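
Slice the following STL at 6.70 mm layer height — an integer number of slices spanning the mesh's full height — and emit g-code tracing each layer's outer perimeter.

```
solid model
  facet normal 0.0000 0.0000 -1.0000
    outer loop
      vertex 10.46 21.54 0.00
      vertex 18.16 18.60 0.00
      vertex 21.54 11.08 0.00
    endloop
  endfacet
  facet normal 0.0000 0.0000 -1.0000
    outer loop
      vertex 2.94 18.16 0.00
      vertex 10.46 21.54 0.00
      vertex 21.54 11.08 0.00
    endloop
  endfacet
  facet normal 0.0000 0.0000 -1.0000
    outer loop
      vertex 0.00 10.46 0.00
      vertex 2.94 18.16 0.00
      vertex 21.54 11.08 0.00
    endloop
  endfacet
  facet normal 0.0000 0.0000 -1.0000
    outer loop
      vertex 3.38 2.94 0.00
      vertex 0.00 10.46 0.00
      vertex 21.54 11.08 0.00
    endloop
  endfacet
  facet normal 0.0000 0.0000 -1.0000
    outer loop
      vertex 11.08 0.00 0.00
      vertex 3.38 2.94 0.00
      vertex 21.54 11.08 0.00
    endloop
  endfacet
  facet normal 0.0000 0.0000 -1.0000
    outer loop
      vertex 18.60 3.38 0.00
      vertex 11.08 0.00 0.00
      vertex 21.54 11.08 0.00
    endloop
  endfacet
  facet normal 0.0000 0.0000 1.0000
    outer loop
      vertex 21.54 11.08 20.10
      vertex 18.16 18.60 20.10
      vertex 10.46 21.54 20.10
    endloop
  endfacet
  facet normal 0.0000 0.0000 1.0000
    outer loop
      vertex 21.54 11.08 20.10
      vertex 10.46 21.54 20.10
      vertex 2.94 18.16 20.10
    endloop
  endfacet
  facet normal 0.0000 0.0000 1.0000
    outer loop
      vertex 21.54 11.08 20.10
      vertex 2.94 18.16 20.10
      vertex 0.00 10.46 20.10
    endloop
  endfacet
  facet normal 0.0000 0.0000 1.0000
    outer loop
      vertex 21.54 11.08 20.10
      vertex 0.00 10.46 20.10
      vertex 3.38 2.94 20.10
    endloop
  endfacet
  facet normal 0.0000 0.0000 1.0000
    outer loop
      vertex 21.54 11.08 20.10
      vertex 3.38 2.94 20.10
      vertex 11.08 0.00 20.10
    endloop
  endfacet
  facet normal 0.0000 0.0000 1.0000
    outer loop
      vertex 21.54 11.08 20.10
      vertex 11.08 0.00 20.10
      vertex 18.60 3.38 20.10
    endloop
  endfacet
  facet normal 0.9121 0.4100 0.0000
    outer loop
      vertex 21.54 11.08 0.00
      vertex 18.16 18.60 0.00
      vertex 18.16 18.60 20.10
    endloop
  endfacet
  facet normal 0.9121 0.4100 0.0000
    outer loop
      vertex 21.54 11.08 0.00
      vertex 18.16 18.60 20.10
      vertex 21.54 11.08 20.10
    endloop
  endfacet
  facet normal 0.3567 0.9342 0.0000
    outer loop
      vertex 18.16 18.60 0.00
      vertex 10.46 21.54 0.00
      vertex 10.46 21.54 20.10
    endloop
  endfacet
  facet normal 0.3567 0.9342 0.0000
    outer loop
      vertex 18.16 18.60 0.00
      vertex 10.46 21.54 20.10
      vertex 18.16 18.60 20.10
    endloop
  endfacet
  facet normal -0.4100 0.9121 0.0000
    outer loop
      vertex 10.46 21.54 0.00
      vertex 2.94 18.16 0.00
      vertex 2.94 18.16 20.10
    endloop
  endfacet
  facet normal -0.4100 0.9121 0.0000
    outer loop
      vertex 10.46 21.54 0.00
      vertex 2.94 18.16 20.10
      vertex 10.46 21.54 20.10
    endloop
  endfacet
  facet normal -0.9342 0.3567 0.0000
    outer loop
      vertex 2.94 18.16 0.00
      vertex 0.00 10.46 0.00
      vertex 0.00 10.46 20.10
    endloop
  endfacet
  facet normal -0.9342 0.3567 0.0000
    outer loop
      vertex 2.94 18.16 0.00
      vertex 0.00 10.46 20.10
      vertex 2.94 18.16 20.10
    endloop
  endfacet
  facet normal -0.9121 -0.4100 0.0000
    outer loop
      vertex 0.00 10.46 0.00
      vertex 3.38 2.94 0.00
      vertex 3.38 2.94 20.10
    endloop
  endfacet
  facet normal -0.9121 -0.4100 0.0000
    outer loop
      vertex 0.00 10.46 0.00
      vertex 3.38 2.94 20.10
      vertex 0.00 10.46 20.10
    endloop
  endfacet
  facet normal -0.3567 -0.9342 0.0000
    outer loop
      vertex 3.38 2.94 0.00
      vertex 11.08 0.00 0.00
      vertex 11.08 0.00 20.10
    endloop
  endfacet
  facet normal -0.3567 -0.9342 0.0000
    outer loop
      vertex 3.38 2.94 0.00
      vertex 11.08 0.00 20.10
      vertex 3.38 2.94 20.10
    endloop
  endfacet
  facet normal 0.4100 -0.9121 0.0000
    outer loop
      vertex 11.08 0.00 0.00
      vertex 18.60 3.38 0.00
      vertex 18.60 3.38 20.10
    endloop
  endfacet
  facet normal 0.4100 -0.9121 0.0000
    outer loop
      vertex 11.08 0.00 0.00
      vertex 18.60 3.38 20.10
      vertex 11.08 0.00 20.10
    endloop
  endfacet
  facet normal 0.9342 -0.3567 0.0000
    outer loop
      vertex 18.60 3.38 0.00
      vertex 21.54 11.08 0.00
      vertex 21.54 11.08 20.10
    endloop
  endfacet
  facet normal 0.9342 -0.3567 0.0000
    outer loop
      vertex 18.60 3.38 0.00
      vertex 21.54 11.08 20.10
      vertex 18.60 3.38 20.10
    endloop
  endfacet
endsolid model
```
; perimeter-only toolpath
G21 ; units = mm
G90 ; absolute positioning
G28 ; home
; layer 1
G0 Z6.70
G0 X21.54 Y11.08
G1 X18.16 Y18.60
G1 X10.46 Y21.54
G1 X2.94 Y18.16
G1 X0.00 Y10.46
G1 X3.38 Y2.94
G1 X11.08 Y0.00
G1 X18.60 Y3.38
G1 X21.54 Y11.08
; layer 2
G0 Z13.40
G0 X21.54 Y11.08
G1 X18.16 Y18.60
G1 X10.46 Y21.54
G1 X2.94 Y18.16
G1 X0.00 Y10.46
G1 X3.38 Y2.94
G1 X11.08 Y0.00
G1 X18.60 Y3.38
G1 X21.54 Y11.08
; layer 3
G0 Z20.10
G0 X21.54 Y11.08
G1 X18.16 Y18.60
G1 X10.46 Y21.54
G1 X2.94 Y18.16
G1 X0.00 Y10.46
G1 X3.38 Y2.94
G1 X11.08 Y0.00
G1 X18.60 Y3.38
G1 X21.54 Y11.08
M2 ; end

The solid is a regular 8-sided prism (a cylinder approximated with 8 flat sides), circumscribed radius ≈ 10.8 mm, height ≈ 20.1 mm. Slicing at Δz = 6.70 mm — 3 equal slices spanning the solid's height, so layer i sits at z = i·h/3 — gives 3 non-empty perimeters. Each is a 8-segment closed polygon; G0 lifts to the layer z and rapids to the start vertex, then G1 traces the edges.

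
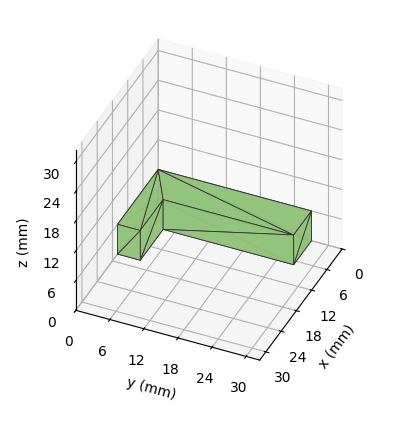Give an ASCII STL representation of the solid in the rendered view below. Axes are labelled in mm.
Reading the render: the shape is an L-shaped prism: outer 16 × 27 mm, arm thicknesses ≈ 4 mm (horizontal) and 7 mm (vertical), extruded 6 mm in z (dimensions read to the nearest mm from the axis ticks). For the STL, each face is triangulated and given an outward normal.

solid part
  facet normal 0.0000 0.0000 -1.0000
    outer loop
      vertex 16.0 4.0 0.0
      vertex 16.0 0.0 0.0
      vertex 0.0 0.0 0.0
    endloop
  endfacet
  facet normal 0.0000 0.0000 -1.0000
    outer loop
      vertex 7.0 4.0 0.0
      vertex 16.0 4.0 0.0
      vertex 0.0 0.0 0.0
    endloop
  endfacet
  facet normal 0.0000 0.0000 -1.0000
    outer loop
      vertex 7.0 27.0 0.0
      vertex 7.0 4.0 0.0
      vertex 0.0 0.0 0.0
    endloop
  endfacet
  facet normal 0.0000 0.0000 -1.0000
    outer loop
      vertex 0.0 27.0 0.0
      vertex 7.0 27.0 0.0
      vertex 0.0 0.0 0.0
    endloop
  endfacet
  facet normal 0.0000 0.0000 1.0000
    outer loop
      vertex 0.0 0.0 6.0
      vertex 16.0 0.0 6.0
      vertex 16.0 4.0 6.0
    endloop
  endfacet
  facet normal 0.0000 0.0000 1.0000
    outer loop
      vertex 0.0 0.0 6.0
      vertex 16.0 4.0 6.0
      vertex 7.0 4.0 6.0
    endloop
  endfacet
  facet normal 0.0000 0.0000 1.0000
    outer loop
      vertex 0.0 0.0 6.0
      vertex 7.0 4.0 6.0
      vertex 7.0 27.0 6.0
    endloop
  endfacet
  facet normal 0.0000 0.0000 1.0000
    outer loop
      vertex 0.0 0.0 6.0
      vertex 7.0 27.0 6.0
      vertex 0.0 27.0 6.0
    endloop
  endfacet
  facet normal 0.0000 -1.0000 0.0000
    outer loop
      vertex 0.0 0.0 0.0
      vertex 16.0 0.0 0.0
      vertex 16.0 0.0 6.0
    endloop
  endfacet
  facet normal 0.0000 -1.0000 0.0000
    outer loop
      vertex 0.0 0.0 0.0
      vertex 16.0 0.0 6.0
      vertex 0.0 0.0 6.0
    endloop
  endfacet
  facet normal 1.0000 0.0000 0.0000
    outer loop
      vertex 16.0 0.0 0.0
      vertex 16.0 4.0 0.0
      vertex 16.0 4.0 6.0
    endloop
  endfacet
  facet normal 1.0000 0.0000 0.0000
    outer loop
      vertex 16.0 0.0 0.0
      vertex 16.0 4.0 6.0
      vertex 16.0 0.0 6.0
    endloop
  endfacet
  facet normal 0.0000 1.0000 0.0000
    outer loop
      vertex 16.0 4.0 0.0
      vertex 7.0 4.0 0.0
      vertex 7.0 4.0 6.0
    endloop
  endfacet
  facet normal 0.0000 1.0000 0.0000
    outer loop
      vertex 16.0 4.0 0.0
      vertex 7.0 4.0 6.0
      vertex 16.0 4.0 6.0
    endloop
  endfacet
  facet normal 1.0000 0.0000 0.0000
    outer loop
      vertex 7.0 4.0 0.0
      vertex 7.0 27.0 0.0
      vertex 7.0 27.0 6.0
    endloop
  endfacet
  facet normal 1.0000 0.0000 0.0000
    outer loop
      vertex 7.0 4.0 0.0
      vertex 7.0 27.0 6.0
      vertex 7.0 4.0 6.0
    endloop
  endfacet
  facet normal 0.0000 1.0000 0.0000
    outer loop
      vertex 7.0 27.0 0.0
      vertex 0.0 27.0 0.0
      vertex 0.0 27.0 6.0
    endloop
  endfacet
  facet normal 0.0000 1.0000 0.0000
    outer loop
      vertex 7.0 27.0 0.0
      vertex 0.0 27.0 6.0
      vertex 7.0 27.0 6.0
    endloop
  endfacet
  facet normal -1.0000 0.0000 0.0000
    outer loop
      vertex 0.0 27.0 0.0
      vertex 0.0 0.0 0.0
      vertex 0.0 0.0 6.0
    endloop
  endfacet
  facet normal -1.0000 0.0000 0.0000
    outer loop
      vertex 0.0 27.0 0.0
      vertex 0.0 0.0 6.0
      vertex 0.0 27.0 6.0
    endloop
  endfacet
endsolid part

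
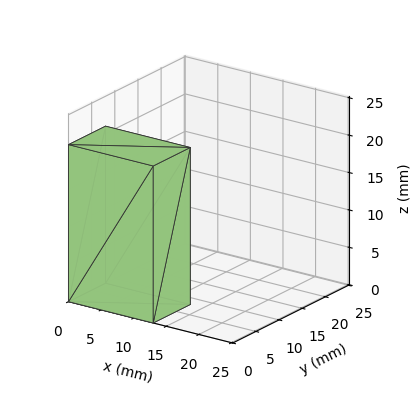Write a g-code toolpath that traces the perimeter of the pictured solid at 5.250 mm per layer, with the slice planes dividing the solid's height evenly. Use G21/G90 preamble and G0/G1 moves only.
Reading the render: the shape is a rectangular box, roughly 13 × 8 mm footprint and 21 mm tall (dimensions read to the nearest mm from the axis ticks). For the g-code, the solid's height is divided into equal slices at the stated Δz and each level perimeter traced with G1 moves after a G0 lift.

; perimeter-only toolpath
G21 ; units = mm
G90 ; absolute positioning
G28 ; home
; layer 1
G0 Z5.250
G0 X0.000 Y0.000
G1 X13.000 Y0.000
G1 X13.000 Y8.000
G1 X0.000 Y8.000
G1 X0.000 Y0.000
; layer 2
G0 Z10.500
G0 X0.000 Y0.000
G1 X13.000 Y0.000
G1 X13.000 Y8.000
G1 X0.000 Y8.000
G1 X0.000 Y0.000
; layer 3
G0 Z15.750
G0 X0.000 Y0.000
G1 X13.000 Y0.000
G1 X13.000 Y8.000
G1 X0.000 Y8.000
G1 X0.000 Y0.000
; layer 4
G0 Z21.000
G0 X0.000 Y0.000
G1 X13.000 Y0.000
G1 X13.000 Y8.000
G1 X0.000 Y8.000
G1 X0.000 Y0.000
M2 ; end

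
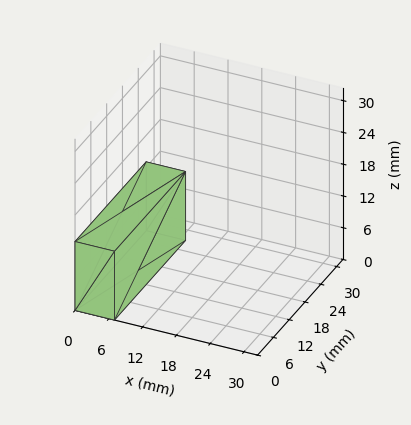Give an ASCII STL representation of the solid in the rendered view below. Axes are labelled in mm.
Reading the render: the shape is a rectangular box, roughly 7 × 27 mm footprint and 13 mm tall (dimensions read to the nearest mm from the axis ticks). For the STL, each face is triangulated and given an outward normal.

solid part
  facet normal 0.0000 0.0000 -1.0000
    outer loop
      vertex 7.0 27.0 0.0
      vertex 7.0 0.0 0.0
      vertex 0.0 0.0 0.0
    endloop
  endfacet
  facet normal 0.0000 0.0000 -1.0000
    outer loop
      vertex 0.0 27.0 0.0
      vertex 7.0 27.0 0.0
      vertex 0.0 0.0 0.0
    endloop
  endfacet
  facet normal 0.0000 0.0000 1.0000
    outer loop
      vertex 0.0 0.0 13.0
      vertex 7.0 0.0 13.0
      vertex 7.0 27.0 13.0
    endloop
  endfacet
  facet normal 0.0000 0.0000 1.0000
    outer loop
      vertex 0.0 0.0 13.0
      vertex 7.0 27.0 13.0
      vertex 0.0 27.0 13.0
    endloop
  endfacet
  facet normal 0.0000 -1.0000 0.0000
    outer loop
      vertex 0.0 0.0 0.0
      vertex 7.0 0.0 0.0
      vertex 7.0 0.0 13.0
    endloop
  endfacet
  facet normal 0.0000 -1.0000 0.0000
    outer loop
      vertex 0.0 0.0 0.0
      vertex 7.0 0.0 13.0
      vertex 0.0 0.0 13.0
    endloop
  endfacet
  facet normal 0.0000 1.0000 0.0000
    outer loop
      vertex 7.0 27.0 13.0
      vertex 7.0 27.0 0.0
      vertex 0.0 27.0 0.0
    endloop
  endfacet
  facet normal 0.0000 1.0000 0.0000
    outer loop
      vertex 0.0 27.0 13.0
      vertex 7.0 27.0 13.0
      vertex 0.0 27.0 0.0
    endloop
  endfacet
  facet normal -1.0000 0.0000 0.0000
    outer loop
      vertex 0.0 27.0 13.0
      vertex 0.0 27.0 0.0
      vertex 0.0 0.0 0.0
    endloop
  endfacet
  facet normal -1.0000 0.0000 0.0000
    outer loop
      vertex 0.0 0.0 13.0
      vertex 0.0 27.0 13.0
      vertex 0.0 0.0 0.0
    endloop
  endfacet
  facet normal 1.0000 0.0000 0.0000
    outer loop
      vertex 7.0 0.0 0.0
      vertex 7.0 27.0 0.0
      vertex 7.0 27.0 13.0
    endloop
  endfacet
  facet normal 1.0000 0.0000 0.0000
    outer loop
      vertex 7.0 0.0 0.0
      vertex 7.0 27.0 13.0
      vertex 7.0 0.0 13.0
    endloop
  endfacet
endsolid part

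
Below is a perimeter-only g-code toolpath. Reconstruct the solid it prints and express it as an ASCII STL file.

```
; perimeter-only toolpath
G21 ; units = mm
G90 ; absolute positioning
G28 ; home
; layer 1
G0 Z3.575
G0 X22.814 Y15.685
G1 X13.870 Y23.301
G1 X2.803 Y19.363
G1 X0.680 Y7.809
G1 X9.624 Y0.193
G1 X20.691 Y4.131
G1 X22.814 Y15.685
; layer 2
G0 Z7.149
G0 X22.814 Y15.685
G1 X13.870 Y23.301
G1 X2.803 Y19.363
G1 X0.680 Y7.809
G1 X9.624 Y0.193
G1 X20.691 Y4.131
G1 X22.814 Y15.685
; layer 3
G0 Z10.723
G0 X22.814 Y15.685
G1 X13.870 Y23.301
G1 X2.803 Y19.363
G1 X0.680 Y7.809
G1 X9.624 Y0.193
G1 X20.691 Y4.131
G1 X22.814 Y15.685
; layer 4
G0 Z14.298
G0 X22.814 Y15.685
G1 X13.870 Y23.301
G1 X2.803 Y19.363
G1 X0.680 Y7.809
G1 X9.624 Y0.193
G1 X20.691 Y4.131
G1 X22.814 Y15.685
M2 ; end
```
solid part
  facet normal 0.0000 0.0000 -1.0000
    outer loop
      vertex 2.803 19.363 0.000
      vertex 13.870 23.301 0.000
      vertex 22.814 15.685 0.000
    endloop
  endfacet
  facet normal 0.0000 0.0000 -1.0000
    outer loop
      vertex 0.680 7.809 0.000
      vertex 2.803 19.363 0.000
      vertex 22.814 15.685 0.000
    endloop
  endfacet
  facet normal 0.0000 0.0000 -1.0000
    outer loop
      vertex 9.624 0.193 0.000
      vertex 0.680 7.809 0.000
      vertex 22.814 15.685 0.000
    endloop
  endfacet
  facet normal 0.0000 0.0000 -1.0000
    outer loop
      vertex 20.691 4.131 0.000
      vertex 9.624 0.193 0.000
      vertex 22.814 15.685 0.000
    endloop
  endfacet
  facet normal 0.0000 0.0000 1.0000
    outer loop
      vertex 22.814 15.685 14.298
      vertex 13.870 23.301 14.298
      vertex 2.803 19.363 14.298
    endloop
  endfacet
  facet normal 0.0000 0.0000 1.0000
    outer loop
      vertex 22.814 15.685 14.298
      vertex 2.803 19.363 14.298
      vertex 0.680 7.809 14.298
    endloop
  endfacet
  facet normal 0.0000 0.0000 1.0000
    outer loop
      vertex 22.814 15.685 14.298
      vertex 0.680 7.809 14.298
      vertex 9.624 0.193 14.298
    endloop
  endfacet
  facet normal 0.0000 0.0000 1.0000
    outer loop
      vertex 22.814 15.685 14.298
      vertex 9.624 0.193 14.298
      vertex 20.691 4.131 14.298
    endloop
  endfacet
  facet normal 0.6483 0.7614 0.0000
    outer loop
      vertex 22.814 15.685 0.000
      vertex 13.870 23.301 0.000
      vertex 13.870 23.301 14.298
    endloop
  endfacet
  facet normal 0.6483 0.7614 0.0000
    outer loop
      vertex 22.814 15.685 0.000
      vertex 13.870 23.301 14.298
      vertex 22.814 15.685 14.298
    endloop
  endfacet
  facet normal -0.3352 0.9421 0.0000
    outer loop
      vertex 13.870 23.301 0.000
      vertex 2.803 19.363 0.000
      vertex 2.803 19.363 14.298
    endloop
  endfacet
  facet normal -0.3352 0.9421 0.0000
    outer loop
      vertex 13.870 23.301 0.000
      vertex 2.803 19.363 14.298
      vertex 13.870 23.301 14.298
    endloop
  endfacet
  facet normal -0.9835 0.1807 0.0000
    outer loop
      vertex 2.803 19.363 0.000
      vertex 0.680 7.809 0.000
      vertex 0.680 7.809 14.298
    endloop
  endfacet
  facet normal -0.9835 0.1807 0.0000
    outer loop
      vertex 2.803 19.363 0.000
      vertex 0.680 7.809 14.298
      vertex 2.803 19.363 14.298
    endloop
  endfacet
  facet normal -0.6483 -0.7614 0.0000
    outer loop
      vertex 0.680 7.809 0.000
      vertex 9.624 0.193 0.000
      vertex 9.624 0.193 14.298
    endloop
  endfacet
  facet normal -0.6483 -0.7614 0.0000
    outer loop
      vertex 0.680 7.809 0.000
      vertex 9.624 0.193 14.298
      vertex 0.680 7.809 14.298
    endloop
  endfacet
  facet normal 0.3352 -0.9421 0.0000
    outer loop
      vertex 9.624 0.193 0.000
      vertex 20.691 4.131 0.000
      vertex 20.691 4.131 14.298
    endloop
  endfacet
  facet normal 0.3352 -0.9421 0.0000
    outer loop
      vertex 9.624 0.193 0.000
      vertex 20.691 4.131 14.298
      vertex 9.624 0.193 14.298
    endloop
  endfacet
  facet normal 0.9835 -0.1807 0.0000
    outer loop
      vertex 20.691 4.131 0.000
      vertex 22.814 15.685 0.000
      vertex 22.814 15.685 14.298
    endloop
  endfacet
  facet normal 0.9835 -0.1807 0.0000
    outer loop
      vertex 20.691 4.131 0.000
      vertex 22.814 15.685 14.298
      vertex 20.691 4.131 14.298
    endloop
  endfacet
endsolid part

The G0 Z moves step by Δz≈3.575 mm. Every layer's G1 loop is the same polygon, so the solid is a straight extrusion of it from z=0 to z≈14.3. Closing with flat bottom and top caps and triangulating gives 20 facets — a regular 6-sided prism (a cylinder approximated with 6 flat sides), circumscribed radius ≈ 11.7 mm, height ≈ 14.3 mm.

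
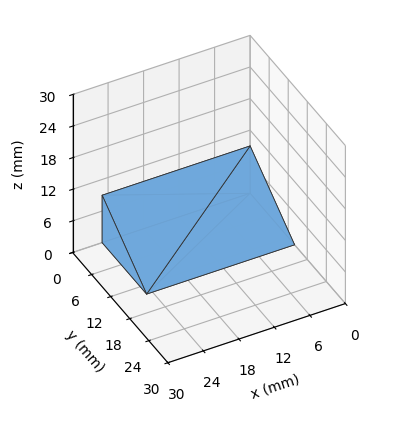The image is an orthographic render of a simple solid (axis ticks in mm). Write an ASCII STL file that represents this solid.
Reading the render: the shape is a wedge (ramp): 25 × 14 mm base, rising to 9 mm along the y=0 edge and sloping linearly to z=0 at y=14 (dimensions read to the nearest mm from the axis ticks). For the STL, each face is triangulated and given an outward normal.

solid part
  facet normal 0.0000 0.0000 -1.0000
    outer loop
      vertex 25.000 14.000 0.000
      vertex 25.000 0.000 0.000
      vertex 0.000 0.000 0.000
    endloop
  endfacet
  facet normal 0.0000 0.0000 -1.0000
    outer loop
      vertex 0.000 14.000 0.000
      vertex 25.000 14.000 0.000
      vertex 0.000 0.000 0.000
    endloop
  endfacet
  facet normal 0.0000 -1.0000 0.0000
    outer loop
      vertex 0.000 0.000 0.000
      vertex 25.000 0.000 0.000
      vertex 25.000 0.000 9.000
    endloop
  endfacet
  facet normal 0.0000 -1.0000 0.0000
    outer loop
      vertex 0.000 0.000 0.000
      vertex 25.000 0.000 9.000
      vertex 0.000 0.000 9.000
    endloop
  endfacet
  facet normal 0.0000 0.5408 0.8412
    outer loop
      vertex 0.000 0.000 9.000
      vertex 25.000 0.000 9.000
      vertex 25.000 14.000 0.000
    endloop
  endfacet
  facet normal 0.0000 0.5408 0.8412
    outer loop
      vertex 0.000 0.000 9.000
      vertex 25.000 14.000 0.000
      vertex 0.000 14.000 0.000
    endloop
  endfacet
  facet normal -1.0000 0.0000 0.0000
    outer loop
      vertex 0.000 0.000 9.000
      vertex 0.000 14.000 0.000
      vertex 0.000 0.000 0.000
    endloop
  endfacet
  facet normal 1.0000 0.0000 0.0000
    outer loop
      vertex 25.000 0.000 0.000
      vertex 25.000 14.000 0.000
      vertex 25.000 0.000 9.000
    endloop
  endfacet
endsolid part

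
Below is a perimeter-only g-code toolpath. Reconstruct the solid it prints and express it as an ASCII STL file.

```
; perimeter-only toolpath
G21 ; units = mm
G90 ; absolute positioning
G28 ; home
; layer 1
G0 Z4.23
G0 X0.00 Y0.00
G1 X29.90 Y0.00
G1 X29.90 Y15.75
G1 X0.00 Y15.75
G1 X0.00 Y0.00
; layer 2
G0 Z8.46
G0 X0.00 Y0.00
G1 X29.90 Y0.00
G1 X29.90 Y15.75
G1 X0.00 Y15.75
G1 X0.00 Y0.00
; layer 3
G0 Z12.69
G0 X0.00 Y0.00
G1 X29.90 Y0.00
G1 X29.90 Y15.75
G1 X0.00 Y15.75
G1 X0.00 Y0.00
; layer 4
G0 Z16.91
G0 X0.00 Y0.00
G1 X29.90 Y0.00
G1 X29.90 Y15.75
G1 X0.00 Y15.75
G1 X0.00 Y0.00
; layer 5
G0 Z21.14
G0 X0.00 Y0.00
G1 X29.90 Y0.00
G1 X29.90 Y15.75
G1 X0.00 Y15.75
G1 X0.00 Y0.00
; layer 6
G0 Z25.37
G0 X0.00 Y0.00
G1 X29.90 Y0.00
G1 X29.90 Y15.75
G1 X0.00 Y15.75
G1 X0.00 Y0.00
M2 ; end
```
solid part
  facet normal 0.0000 0.0000 -1.0000
    outer loop
      vertex 29.90 15.75 0.00
      vertex 29.90 0.00 0.00
      vertex 0.00 0.00 0.00
    endloop
  endfacet
  facet normal 0.0000 0.0000 -1.0000
    outer loop
      vertex 0.00 15.75 0.00
      vertex 29.90 15.75 0.00
      vertex 0.00 0.00 0.00
    endloop
  endfacet
  facet normal 0.0000 0.0000 1.0000
    outer loop
      vertex 0.00 0.00 25.37
      vertex 29.90 0.00 25.37
      vertex 29.90 15.75 25.37
    endloop
  endfacet
  facet normal 0.0000 0.0000 1.0000
    outer loop
      vertex 0.00 0.00 25.37
      vertex 29.90 15.75 25.37
      vertex 0.00 15.75 25.37
    endloop
  endfacet
  facet normal 0.0000 -1.0000 0.0000
    outer loop
      vertex 0.00 0.00 0.00
      vertex 29.90 0.00 0.00
      vertex 29.90 0.00 25.37
    endloop
  endfacet
  facet normal 0.0000 -1.0000 0.0000
    outer loop
      vertex 0.00 0.00 0.00
      vertex 29.90 0.00 25.37
      vertex 0.00 0.00 25.37
    endloop
  endfacet
  facet normal 0.0000 1.0000 0.0000
    outer loop
      vertex 29.90 15.75 25.37
      vertex 29.90 15.75 0.00
      vertex 0.00 15.75 0.00
    endloop
  endfacet
  facet normal 0.0000 1.0000 0.0000
    outer loop
      vertex 0.00 15.75 25.37
      vertex 29.90 15.75 25.37
      vertex 0.00 15.75 0.00
    endloop
  endfacet
  facet normal -1.0000 0.0000 0.0000
    outer loop
      vertex 0.00 15.75 25.37
      vertex 0.00 15.75 0.00
      vertex 0.00 0.00 0.00
    endloop
  endfacet
  facet normal -1.0000 0.0000 0.0000
    outer loop
      vertex 0.00 0.00 25.37
      vertex 0.00 15.75 25.37
      vertex 0.00 0.00 0.00
    endloop
  endfacet
  facet normal 1.0000 0.0000 0.0000
    outer loop
      vertex 29.90 0.00 0.00
      vertex 29.90 15.75 0.00
      vertex 29.90 15.75 25.37
    endloop
  endfacet
  facet normal 1.0000 0.0000 0.0000
    outer loop
      vertex 29.90 0.00 0.00
      vertex 29.90 15.75 25.37
      vertex 29.90 0.00 25.37
    endloop
  endfacet
endsolid part

The G0 Z moves step by Δz≈4.23 mm. Every layer's G1 loop is the same polygon, so the solid is a straight extrusion of it from z=0 to z≈25.4. Closing with flat bottom and top caps and triangulating gives 12 facets — a rectangular box, roughly 29.9 × 15.8 mm footprint and 25.4 mm tall.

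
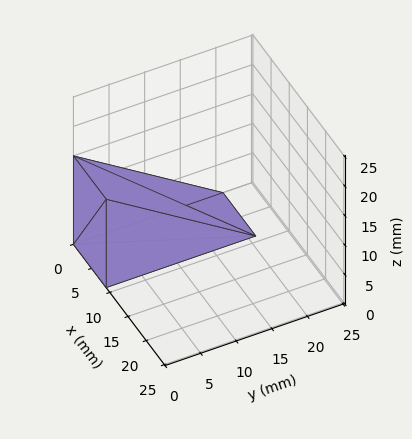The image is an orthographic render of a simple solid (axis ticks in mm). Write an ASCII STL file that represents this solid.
Reading the render: the shape is a wedge (ramp): 9 × 21 mm base, rising to 15 mm along the y=0 edge and sloping linearly to z=0 at y=21 (dimensions read to the nearest mm from the axis ticks). For the STL, each face is triangulated and given an outward normal.

solid part
  facet normal 0.0000 0.0000 -1.0000
    outer loop
      vertex 9.00 21.00 0.00
      vertex 9.00 0.00 0.00
      vertex 0.00 0.00 0.00
    endloop
  endfacet
  facet normal 0.0000 0.0000 -1.0000
    outer loop
      vertex 0.00 21.00 0.00
      vertex 9.00 21.00 0.00
      vertex 0.00 0.00 0.00
    endloop
  endfacet
  facet normal 0.0000 -1.0000 0.0000
    outer loop
      vertex 0.00 0.00 0.00
      vertex 9.00 0.00 0.00
      vertex 9.00 0.00 15.00
    endloop
  endfacet
  facet normal 0.0000 -1.0000 0.0000
    outer loop
      vertex 0.00 0.00 0.00
      vertex 9.00 0.00 15.00
      vertex 0.00 0.00 15.00
    endloop
  endfacet
  facet normal 0.0000 0.5812 0.8137
    outer loop
      vertex 0.00 0.00 15.00
      vertex 9.00 0.00 15.00
      vertex 9.00 21.00 0.00
    endloop
  endfacet
  facet normal 0.0000 0.5812 0.8137
    outer loop
      vertex 0.00 0.00 15.00
      vertex 9.00 21.00 0.00
      vertex 0.00 21.00 0.00
    endloop
  endfacet
  facet normal -1.0000 0.0000 0.0000
    outer loop
      vertex 0.00 0.00 15.00
      vertex 0.00 21.00 0.00
      vertex 0.00 0.00 0.00
    endloop
  endfacet
  facet normal 1.0000 0.0000 0.0000
    outer loop
      vertex 9.00 0.00 0.00
      vertex 9.00 21.00 0.00
      vertex 9.00 0.00 15.00
    endloop
  endfacet
endsolid part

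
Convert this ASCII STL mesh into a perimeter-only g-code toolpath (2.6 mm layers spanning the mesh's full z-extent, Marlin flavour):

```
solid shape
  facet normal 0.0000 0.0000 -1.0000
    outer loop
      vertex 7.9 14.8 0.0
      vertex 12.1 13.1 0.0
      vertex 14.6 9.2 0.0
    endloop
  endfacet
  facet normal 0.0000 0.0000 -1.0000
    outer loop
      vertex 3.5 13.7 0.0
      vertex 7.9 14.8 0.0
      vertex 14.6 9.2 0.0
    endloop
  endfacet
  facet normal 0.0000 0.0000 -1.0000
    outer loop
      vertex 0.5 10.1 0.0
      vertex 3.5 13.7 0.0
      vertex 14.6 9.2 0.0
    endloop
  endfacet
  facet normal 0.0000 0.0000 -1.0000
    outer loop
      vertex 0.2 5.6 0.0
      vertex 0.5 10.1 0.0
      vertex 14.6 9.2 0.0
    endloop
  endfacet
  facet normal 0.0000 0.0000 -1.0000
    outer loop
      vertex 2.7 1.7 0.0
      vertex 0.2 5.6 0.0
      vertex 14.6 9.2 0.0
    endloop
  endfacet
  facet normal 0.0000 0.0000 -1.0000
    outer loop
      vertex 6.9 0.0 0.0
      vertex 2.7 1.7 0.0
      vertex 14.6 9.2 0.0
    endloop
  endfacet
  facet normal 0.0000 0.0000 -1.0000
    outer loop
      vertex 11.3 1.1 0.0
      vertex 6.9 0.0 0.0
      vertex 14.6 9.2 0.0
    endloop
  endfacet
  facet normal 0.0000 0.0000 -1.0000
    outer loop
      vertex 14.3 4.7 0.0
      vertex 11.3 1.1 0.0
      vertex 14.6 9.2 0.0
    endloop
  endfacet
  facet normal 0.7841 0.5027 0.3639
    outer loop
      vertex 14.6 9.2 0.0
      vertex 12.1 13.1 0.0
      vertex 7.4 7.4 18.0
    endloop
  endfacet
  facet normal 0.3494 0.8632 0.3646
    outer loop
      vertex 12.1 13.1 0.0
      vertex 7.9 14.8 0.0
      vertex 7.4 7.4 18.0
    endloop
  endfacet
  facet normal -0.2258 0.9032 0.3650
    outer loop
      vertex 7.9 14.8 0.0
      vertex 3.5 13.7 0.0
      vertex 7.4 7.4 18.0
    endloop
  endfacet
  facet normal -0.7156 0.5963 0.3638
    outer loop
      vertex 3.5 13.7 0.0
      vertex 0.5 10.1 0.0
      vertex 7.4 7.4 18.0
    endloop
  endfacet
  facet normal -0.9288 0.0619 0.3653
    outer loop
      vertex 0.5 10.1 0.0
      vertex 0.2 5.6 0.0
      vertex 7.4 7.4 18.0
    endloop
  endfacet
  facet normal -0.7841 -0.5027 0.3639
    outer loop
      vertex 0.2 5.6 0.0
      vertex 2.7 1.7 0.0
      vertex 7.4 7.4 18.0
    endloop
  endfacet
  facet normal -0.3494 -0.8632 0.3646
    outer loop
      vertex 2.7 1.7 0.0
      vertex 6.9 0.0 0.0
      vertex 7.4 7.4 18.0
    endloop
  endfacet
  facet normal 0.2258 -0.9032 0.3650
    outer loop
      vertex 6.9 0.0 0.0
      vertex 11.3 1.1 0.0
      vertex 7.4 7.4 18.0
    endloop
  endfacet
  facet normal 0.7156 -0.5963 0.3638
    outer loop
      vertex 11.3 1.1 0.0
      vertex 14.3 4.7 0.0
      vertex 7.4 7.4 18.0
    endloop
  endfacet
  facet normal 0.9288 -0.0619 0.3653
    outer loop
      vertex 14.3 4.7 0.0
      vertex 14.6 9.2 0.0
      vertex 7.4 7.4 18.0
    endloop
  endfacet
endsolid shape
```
; perimeter-only toolpath
G21 ; units = mm
G90 ; absolute positioning
G28 ; home
; layer 1
G0 Z2.6
G0 X13.6 Y8.9
G1 X11.4 Y12.3
G1 X7.8 Y13.7
G1 X4.1 Y12.8
G1 X1.5 Y9.7
G1 X1.2 Y5.9
G1 X3.4 Y2.5
G1 X7.0 Y1.1
G1 X10.7 Y2.0
G1 X13.3 Y5.1
G1 X13.6 Y8.9
; layer 2
G0 Z5.1
G0 X12.5 Y8.7
G1 X10.8 Y11.5
G1 X7.8 Y12.7
G1 X4.6 Y11.9
G1 X2.5 Y9.3
G1 X2.3 Y6.1
G1 X4.0 Y3.3
G1 X7.0 Y2.1
G1 X10.2 Y2.9
G1 X12.3 Y5.5
G1 X12.5 Y8.7
; layer 3
G0 Z7.7
G0 X11.5 Y8.4
G1 X10.1 Y10.7
G1 X7.7 Y11.6
G1 X5.2 Y11.0
G1 X3.5 Y8.9
G1 X3.3 Y6.4
G1 X4.7 Y4.1
G1 X7.1 Y3.2
G1 X9.6 Y3.8
G1 X11.3 Y5.9
G1 X11.5 Y8.4
; layer 4
G0 Z10.3
G0 X10.5 Y8.2
G1 X9.4 Y9.8
G1 X7.6 Y10.6
G1 X5.7 Y10.1
G1 X4.4 Y8.6
G1 X4.3 Y6.6
G1 X5.4 Y5.0
G1 X7.2 Y4.2
G1 X9.1 Y4.7
G1 X10.4 Y6.2
G1 X10.5 Y8.2
; layer 5
G0 Z12.9
G0 X9.5 Y7.9
G1 X8.7 Y9.0
G1 X7.5 Y9.5
G1 X6.3 Y9.2
G1 X5.4 Y8.2
G1 X5.3 Y6.9
G1 X6.1 Y5.8
G1 X7.3 Y5.3
G1 X8.5 Y5.6
G1 X9.4 Y6.6
G1 X9.5 Y7.9
; layer 6
G0 Z15.4
G0 X8.4 Y7.7
G1 X8.1 Y8.2
G1 X7.5 Y8.5
G1 X6.8 Y8.3
G1 X6.4 Y7.8
G1 X6.4 Y7.1
G1 X6.7 Y6.6
G1 X7.3 Y6.3
G1 X8.0 Y6.5
G1 X8.4 Y7.0
G1 X8.4 Y7.7
M2 ; end

The solid is a regular 10-sided pyramid, base circumscribed radius ≈ 7.4 mm, apex at z ≈ 18 mm. Slicing at Δz = 2.6 mm — 7 equal slices spanning the solid's height, so layer i sits at z = i·h/7 — gives 6 non-empty perimeters. Each is a 10-segment closed polygon; G0 lifts to the layer z and rapids to the start vertex, then G1 traces the edges. The cross-section shrinks linearly with z (the slice at the apex is degenerate and omitted).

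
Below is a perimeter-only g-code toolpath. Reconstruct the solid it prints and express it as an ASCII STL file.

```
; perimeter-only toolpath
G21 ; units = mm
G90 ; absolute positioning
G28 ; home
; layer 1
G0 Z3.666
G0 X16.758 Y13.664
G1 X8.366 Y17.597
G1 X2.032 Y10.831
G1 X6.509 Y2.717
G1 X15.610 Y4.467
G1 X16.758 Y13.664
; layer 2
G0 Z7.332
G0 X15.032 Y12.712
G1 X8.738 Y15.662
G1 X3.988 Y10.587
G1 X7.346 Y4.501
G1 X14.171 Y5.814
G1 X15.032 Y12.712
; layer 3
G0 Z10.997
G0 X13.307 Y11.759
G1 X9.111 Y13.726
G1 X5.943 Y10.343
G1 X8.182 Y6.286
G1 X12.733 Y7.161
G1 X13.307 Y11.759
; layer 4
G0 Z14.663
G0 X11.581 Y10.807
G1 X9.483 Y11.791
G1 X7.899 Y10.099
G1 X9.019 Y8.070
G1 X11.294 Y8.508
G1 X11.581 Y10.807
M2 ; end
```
solid part
  facet normal 0.0000 0.0000 -1.0000
    outer loop
      vertex 0.076 11.075 0.000
      vertex 7.994 19.533 0.000
      vertex 18.484 14.616 0.000
    endloop
  endfacet
  facet normal 0.0000 0.0000 -1.0000
    outer loop
      vertex 5.673 0.932 0.000
      vertex 0.076 11.075 0.000
      vertex 18.484 14.616 0.000
    endloop
  endfacet
  facet normal 0.0000 0.0000 -1.0000
    outer loop
      vertex 17.049 3.120 0.000
      vertex 5.673 0.932 0.000
      vertex 18.484 14.616 0.000
    endloop
  endfacet
  facet normal 0.3892 0.8303 0.3989
    outer loop
      vertex 18.484 14.616 0.000
      vertex 7.994 19.533 0.000
      vertex 9.855 9.855 18.329
    endloop
  endfacet
  facet normal -0.6694 0.6267 0.3989
    outer loop
      vertex 7.994 19.533 0.000
      vertex 0.076 11.075 0.000
      vertex 9.855 9.855 18.329
    endloop
  endfacet
  facet normal -0.8029 -0.4430 0.3989
    outer loop
      vertex 0.076 11.075 0.000
      vertex 5.673 0.932 0.000
      vertex 9.855 9.855 18.329
    endloop
  endfacet
  facet normal 0.1732 -0.9005 0.3989
    outer loop
      vertex 5.673 0.932 0.000
      vertex 17.049 3.120 0.000
      vertex 9.855 9.855 18.329
    endloop
  endfacet
  facet normal 0.9099 -0.1136 0.3989
    outer loop
      vertex 17.049 3.120 0.000
      vertex 18.484 14.616 0.000
      vertex 9.855 9.855 18.329
    endloop
  endfacet
endsolid part

The G0 Z moves step by Δz≈3.666 mm. The G1 loops shrink linearly with z, so the solid tapers from its base footprint up to z≈18.3. Closing with a flat bottom cap and the tapered top and triangulating gives 8 facets — a regular 5-sided pyramid, base circumscribed radius ≈ 9.86 mm, apex at z ≈ 18.3 mm.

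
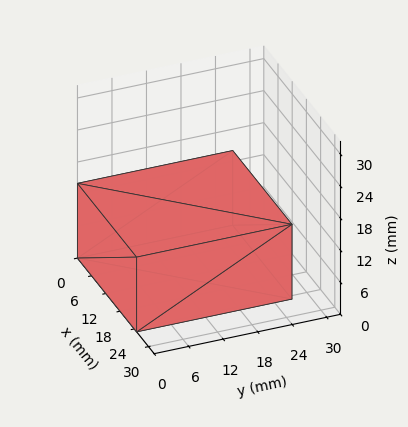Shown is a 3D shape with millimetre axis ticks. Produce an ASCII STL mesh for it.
Reading the render: the shape is a rectangular box, roughly 25 × 27 mm footprint and 14 mm tall (dimensions read to the nearest mm from the axis ticks). For the STL, each face is triangulated and given an outward normal.

solid part
  facet normal 0.0000 0.0000 -1.0000
    outer loop
      vertex 25.00 27.00 0.00
      vertex 25.00 0.00 0.00
      vertex 0.00 0.00 0.00
    endloop
  endfacet
  facet normal 0.0000 0.0000 -1.0000
    outer loop
      vertex 0.00 27.00 0.00
      vertex 25.00 27.00 0.00
      vertex 0.00 0.00 0.00
    endloop
  endfacet
  facet normal 0.0000 0.0000 1.0000
    outer loop
      vertex 0.00 0.00 14.00
      vertex 25.00 0.00 14.00
      vertex 25.00 27.00 14.00
    endloop
  endfacet
  facet normal 0.0000 0.0000 1.0000
    outer loop
      vertex 0.00 0.00 14.00
      vertex 25.00 27.00 14.00
      vertex 0.00 27.00 14.00
    endloop
  endfacet
  facet normal 0.0000 -1.0000 0.0000
    outer loop
      vertex 0.00 0.00 0.00
      vertex 25.00 0.00 0.00
      vertex 25.00 0.00 14.00
    endloop
  endfacet
  facet normal 0.0000 -1.0000 0.0000
    outer loop
      vertex 0.00 0.00 0.00
      vertex 25.00 0.00 14.00
      vertex 0.00 0.00 14.00
    endloop
  endfacet
  facet normal 0.0000 1.0000 0.0000
    outer loop
      vertex 25.00 27.00 14.00
      vertex 25.00 27.00 0.00
      vertex 0.00 27.00 0.00
    endloop
  endfacet
  facet normal 0.0000 1.0000 0.0000
    outer loop
      vertex 0.00 27.00 14.00
      vertex 25.00 27.00 14.00
      vertex 0.00 27.00 0.00
    endloop
  endfacet
  facet normal -1.0000 0.0000 0.0000
    outer loop
      vertex 0.00 27.00 14.00
      vertex 0.00 27.00 0.00
      vertex 0.00 0.00 0.00
    endloop
  endfacet
  facet normal -1.0000 0.0000 0.0000
    outer loop
      vertex 0.00 0.00 14.00
      vertex 0.00 27.00 14.00
      vertex 0.00 0.00 0.00
    endloop
  endfacet
  facet normal 1.0000 0.0000 0.0000
    outer loop
      vertex 25.00 0.00 0.00
      vertex 25.00 27.00 0.00
      vertex 25.00 27.00 14.00
    endloop
  endfacet
  facet normal 1.0000 0.0000 0.0000
    outer loop
      vertex 25.00 0.00 0.00
      vertex 25.00 27.00 14.00
      vertex 25.00 0.00 14.00
    endloop
  endfacet
endsolid part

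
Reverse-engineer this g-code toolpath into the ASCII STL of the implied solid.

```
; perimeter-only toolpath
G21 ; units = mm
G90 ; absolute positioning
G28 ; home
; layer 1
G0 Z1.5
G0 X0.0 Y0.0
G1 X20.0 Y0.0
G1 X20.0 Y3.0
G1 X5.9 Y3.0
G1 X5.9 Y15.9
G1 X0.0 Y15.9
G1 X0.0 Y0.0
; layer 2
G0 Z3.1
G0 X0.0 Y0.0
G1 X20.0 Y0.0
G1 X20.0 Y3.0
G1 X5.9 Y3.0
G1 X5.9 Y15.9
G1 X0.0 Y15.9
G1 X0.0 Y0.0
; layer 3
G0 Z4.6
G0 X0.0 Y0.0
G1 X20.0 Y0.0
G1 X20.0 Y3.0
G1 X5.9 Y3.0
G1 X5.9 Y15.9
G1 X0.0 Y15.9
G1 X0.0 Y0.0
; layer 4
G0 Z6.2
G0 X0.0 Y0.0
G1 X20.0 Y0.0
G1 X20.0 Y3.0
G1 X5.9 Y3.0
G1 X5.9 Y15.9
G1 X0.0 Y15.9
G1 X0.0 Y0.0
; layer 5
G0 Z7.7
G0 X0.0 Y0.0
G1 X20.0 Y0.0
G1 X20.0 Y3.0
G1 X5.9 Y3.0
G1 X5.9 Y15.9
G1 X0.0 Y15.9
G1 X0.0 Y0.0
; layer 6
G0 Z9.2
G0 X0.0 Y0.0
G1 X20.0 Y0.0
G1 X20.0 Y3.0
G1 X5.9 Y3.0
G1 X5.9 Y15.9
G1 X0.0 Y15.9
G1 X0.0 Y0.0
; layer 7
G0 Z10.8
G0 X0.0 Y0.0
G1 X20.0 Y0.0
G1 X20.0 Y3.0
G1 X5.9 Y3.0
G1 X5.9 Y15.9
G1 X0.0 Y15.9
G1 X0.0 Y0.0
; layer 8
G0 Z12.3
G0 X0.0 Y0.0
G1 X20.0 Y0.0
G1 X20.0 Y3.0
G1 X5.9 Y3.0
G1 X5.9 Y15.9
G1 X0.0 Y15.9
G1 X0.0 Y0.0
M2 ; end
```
solid part
  facet normal 0.0000 0.0000 -1.0000
    outer loop
      vertex 20.0 3.0 0.0
      vertex 20.0 0.0 0.0
      vertex 0.0 0.0 0.0
    endloop
  endfacet
  facet normal 0.0000 0.0000 -1.0000
    outer loop
      vertex 5.9 3.0 0.0
      vertex 20.0 3.0 0.0
      vertex 0.0 0.0 0.0
    endloop
  endfacet
  facet normal 0.0000 0.0000 -1.0000
    outer loop
      vertex 5.9 15.9 0.0
      vertex 5.9 3.0 0.0
      vertex 0.0 0.0 0.0
    endloop
  endfacet
  facet normal 0.0000 0.0000 -1.0000
    outer loop
      vertex 0.0 15.9 0.0
      vertex 5.9 15.9 0.0
      vertex 0.0 0.0 0.0
    endloop
  endfacet
  facet normal 0.0000 0.0000 1.0000
    outer loop
      vertex 0.0 0.0 12.3
      vertex 20.0 0.0 12.3
      vertex 20.0 3.0 12.3
    endloop
  endfacet
  facet normal 0.0000 0.0000 1.0000
    outer loop
      vertex 0.0 0.0 12.3
      vertex 20.0 3.0 12.3
      vertex 5.9 3.0 12.3
    endloop
  endfacet
  facet normal 0.0000 0.0000 1.0000
    outer loop
      vertex 0.0 0.0 12.3
      vertex 5.9 3.0 12.3
      vertex 5.9 15.9 12.3
    endloop
  endfacet
  facet normal 0.0000 0.0000 1.0000
    outer loop
      vertex 0.0 0.0 12.3
      vertex 5.9 15.9 12.3
      vertex 0.0 15.9 12.3
    endloop
  endfacet
  facet normal 0.0000 -1.0000 0.0000
    outer loop
      vertex 0.0 0.0 0.0
      vertex 20.0 0.0 0.0
      vertex 20.0 0.0 12.3
    endloop
  endfacet
  facet normal 0.0000 -1.0000 0.0000
    outer loop
      vertex 0.0 0.0 0.0
      vertex 20.0 0.0 12.3
      vertex 0.0 0.0 12.3
    endloop
  endfacet
  facet normal 1.0000 0.0000 0.0000
    outer loop
      vertex 20.0 0.0 0.0
      vertex 20.0 3.0 0.0
      vertex 20.0 3.0 12.3
    endloop
  endfacet
  facet normal 1.0000 0.0000 0.0000
    outer loop
      vertex 20.0 0.0 0.0
      vertex 20.0 3.0 12.3
      vertex 20.0 0.0 12.3
    endloop
  endfacet
  facet normal 0.0000 1.0000 0.0000
    outer loop
      vertex 20.0 3.0 0.0
      vertex 5.9 3.0 0.0
      vertex 5.9 3.0 12.3
    endloop
  endfacet
  facet normal 0.0000 1.0000 0.0000
    outer loop
      vertex 20.0 3.0 0.0
      vertex 5.9 3.0 12.3
      vertex 20.0 3.0 12.3
    endloop
  endfacet
  facet normal 1.0000 0.0000 0.0000
    outer loop
      vertex 5.9 3.0 0.0
      vertex 5.9 15.9 0.0
      vertex 5.9 15.9 12.3
    endloop
  endfacet
  facet normal 1.0000 0.0000 0.0000
    outer loop
      vertex 5.9 3.0 0.0
      vertex 5.9 15.9 12.3
      vertex 5.9 3.0 12.3
    endloop
  endfacet
  facet normal 0.0000 1.0000 0.0000
    outer loop
      vertex 5.9 15.9 0.0
      vertex 0.0 15.9 0.0
      vertex 0.0 15.9 12.3
    endloop
  endfacet
  facet normal 0.0000 1.0000 0.0000
    outer loop
      vertex 5.9 15.9 0.0
      vertex 0.0 15.9 12.3
      vertex 5.9 15.9 12.3
    endloop
  endfacet
  facet normal -1.0000 0.0000 0.0000
    outer loop
      vertex 0.0 15.9 0.0
      vertex 0.0 0.0 0.0
      vertex 0.0 0.0 12.3
    endloop
  endfacet
  facet normal -1.0000 0.0000 0.0000
    outer loop
      vertex 0.0 15.9 0.0
      vertex 0.0 0.0 12.3
      vertex 0.0 15.9 12.3
    endloop
  endfacet
endsolid part

The G0 Z moves step by Δz≈1.5 mm. Every layer's G1 loop is the same polygon, so the solid is a straight extrusion of it from z=0 to z≈12.3. Closing with flat bottom and top caps and triangulating gives 20 facets — an L-shaped prism: outer 20 × 15.9 mm, arm thicknesses ≈ 3 mm (horizontal) and 5.9 mm (vertical), extruded 12.3 mm in z.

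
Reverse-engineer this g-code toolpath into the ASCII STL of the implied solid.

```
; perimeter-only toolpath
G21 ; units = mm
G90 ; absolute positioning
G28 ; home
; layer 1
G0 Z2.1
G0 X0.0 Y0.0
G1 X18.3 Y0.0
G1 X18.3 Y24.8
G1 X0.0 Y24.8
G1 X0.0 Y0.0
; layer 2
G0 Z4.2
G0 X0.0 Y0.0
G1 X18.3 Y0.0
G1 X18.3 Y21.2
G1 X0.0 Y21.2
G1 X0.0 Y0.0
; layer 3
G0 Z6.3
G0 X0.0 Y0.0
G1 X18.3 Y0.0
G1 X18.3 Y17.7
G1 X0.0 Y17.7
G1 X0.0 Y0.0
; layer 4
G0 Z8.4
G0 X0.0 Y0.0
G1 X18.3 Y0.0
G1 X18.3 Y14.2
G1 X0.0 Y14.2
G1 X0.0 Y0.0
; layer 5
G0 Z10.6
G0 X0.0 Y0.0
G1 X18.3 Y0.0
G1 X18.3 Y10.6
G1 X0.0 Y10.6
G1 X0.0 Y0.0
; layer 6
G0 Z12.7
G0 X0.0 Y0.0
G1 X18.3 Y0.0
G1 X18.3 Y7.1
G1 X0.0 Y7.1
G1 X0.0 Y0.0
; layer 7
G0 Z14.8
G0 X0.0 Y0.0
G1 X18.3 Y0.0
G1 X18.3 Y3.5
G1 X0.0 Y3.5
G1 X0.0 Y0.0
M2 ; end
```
solid part
  facet normal 0.0000 0.0000 -1.0000
    outer loop
      vertex 18.3 28.3 0.0
      vertex 18.3 0.0 0.0
      vertex 0.0 0.0 0.0
    endloop
  endfacet
  facet normal 0.0000 0.0000 -1.0000
    outer loop
      vertex 0.0 28.3 0.0
      vertex 18.3 28.3 0.0
      vertex 0.0 0.0 0.0
    endloop
  endfacet
  facet normal 0.0000 -1.0000 0.0000
    outer loop
      vertex 0.0 0.0 0.0
      vertex 18.3 0.0 0.0
      vertex 18.3 0.0 16.9
    endloop
  endfacet
  facet normal 0.0000 -1.0000 0.0000
    outer loop
      vertex 0.0 0.0 0.0
      vertex 18.3 0.0 16.9
      vertex 0.0 0.0 16.9
    endloop
  endfacet
  facet normal 0.0000 0.5127 0.8586
    outer loop
      vertex 0.0 0.0 16.9
      vertex 18.3 0.0 16.9
      vertex 18.3 28.3 0.0
    endloop
  endfacet
  facet normal 0.0000 0.5127 0.8586
    outer loop
      vertex 0.0 0.0 16.9
      vertex 18.3 28.3 0.0
      vertex 0.0 28.3 0.0
    endloop
  endfacet
  facet normal -1.0000 0.0000 0.0000
    outer loop
      vertex 0.0 0.0 16.9
      vertex 0.0 28.3 0.0
      vertex 0.0 0.0 0.0
    endloop
  endfacet
  facet normal 1.0000 0.0000 0.0000
    outer loop
      vertex 18.3 0.0 0.0
      vertex 18.3 28.3 0.0
      vertex 18.3 0.0 16.9
    endloop
  endfacet
endsolid part

The G0 Z moves step by Δz≈2.1 mm. The G1 loops shrink linearly with z, so the solid tapers from its base footprint up to z≈16.9. Closing with a flat bottom cap and the tapered top and triangulating gives 8 facets — a wedge (ramp): 18.3 × 28.3 mm base, rising to 16.9 mm along the y=0 edge and sloping linearly to z=0 at y=28.3.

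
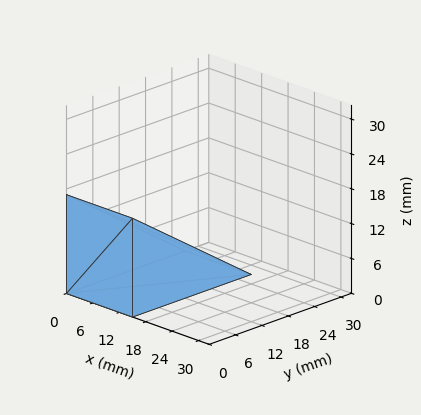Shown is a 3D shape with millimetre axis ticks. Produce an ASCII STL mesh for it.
Reading the render: the shape is a wedge (ramp): 15 × 27 mm base, rising to 17 mm along the y=0 edge and sloping linearly to z=0 at y=27 (dimensions read to the nearest mm from the axis ticks). For the STL, each face is triangulated and given an outward normal.

solid part
  facet normal 0.0000 0.0000 -1.0000
    outer loop
      vertex 15.00 27.00 0.00
      vertex 15.00 0.00 0.00
      vertex 0.00 0.00 0.00
    endloop
  endfacet
  facet normal 0.0000 0.0000 -1.0000
    outer loop
      vertex 0.00 27.00 0.00
      vertex 15.00 27.00 0.00
      vertex 0.00 0.00 0.00
    endloop
  endfacet
  facet normal 0.0000 -1.0000 0.0000
    outer loop
      vertex 0.00 0.00 0.00
      vertex 15.00 0.00 0.00
      vertex 15.00 0.00 17.00
    endloop
  endfacet
  facet normal 0.0000 -1.0000 0.0000
    outer loop
      vertex 0.00 0.00 0.00
      vertex 15.00 0.00 17.00
      vertex 0.00 0.00 17.00
    endloop
  endfacet
  facet normal 0.0000 0.5328 0.8462
    outer loop
      vertex 0.00 0.00 17.00
      vertex 15.00 0.00 17.00
      vertex 15.00 27.00 0.00
    endloop
  endfacet
  facet normal 0.0000 0.5328 0.8462
    outer loop
      vertex 0.00 0.00 17.00
      vertex 15.00 27.00 0.00
      vertex 0.00 27.00 0.00
    endloop
  endfacet
  facet normal -1.0000 0.0000 0.0000
    outer loop
      vertex 0.00 0.00 17.00
      vertex 0.00 27.00 0.00
      vertex 0.00 0.00 0.00
    endloop
  endfacet
  facet normal 1.0000 0.0000 0.0000
    outer loop
      vertex 15.00 0.00 0.00
      vertex 15.00 27.00 0.00
      vertex 15.00 0.00 17.00
    endloop
  endfacet
endsolid part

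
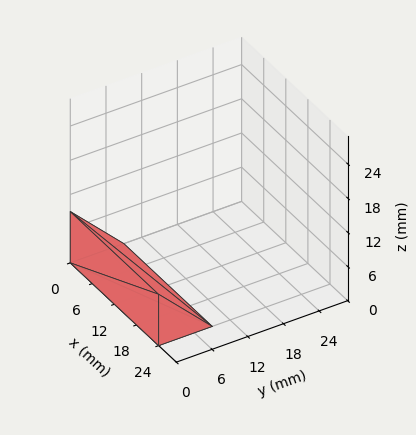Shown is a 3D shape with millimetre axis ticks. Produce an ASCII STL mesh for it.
Reading the render: the shape is a wedge (ramp): 24 × 9 mm base, rising to 9 mm along the y=0 edge and sloping linearly to z=0 at y=9 (dimensions read to the nearest mm from the axis ticks). For the STL, each face is triangulated and given an outward normal.

solid part
  facet normal 0.0000 0.0000 -1.0000
    outer loop
      vertex 24.0 9.0 0.0
      vertex 24.0 0.0 0.0
      vertex 0.0 0.0 0.0
    endloop
  endfacet
  facet normal 0.0000 0.0000 -1.0000
    outer loop
      vertex 0.0 9.0 0.0
      vertex 24.0 9.0 0.0
      vertex 0.0 0.0 0.0
    endloop
  endfacet
  facet normal 0.0000 -1.0000 0.0000
    outer loop
      vertex 0.0 0.0 0.0
      vertex 24.0 0.0 0.0
      vertex 24.0 0.0 9.0
    endloop
  endfacet
  facet normal 0.0000 -1.0000 0.0000
    outer loop
      vertex 0.0 0.0 0.0
      vertex 24.0 0.0 9.0
      vertex 0.0 0.0 9.0
    endloop
  endfacet
  facet normal 0.0000 0.7071 0.7071
    outer loop
      vertex 0.0 0.0 9.0
      vertex 24.0 0.0 9.0
      vertex 24.0 9.0 0.0
    endloop
  endfacet
  facet normal 0.0000 0.7071 0.7071
    outer loop
      vertex 0.0 0.0 9.0
      vertex 24.0 9.0 0.0
      vertex 0.0 9.0 0.0
    endloop
  endfacet
  facet normal -1.0000 0.0000 0.0000
    outer loop
      vertex 0.0 0.0 9.0
      vertex 0.0 9.0 0.0
      vertex 0.0 0.0 0.0
    endloop
  endfacet
  facet normal 1.0000 0.0000 0.0000
    outer loop
      vertex 24.0 0.0 0.0
      vertex 24.0 9.0 0.0
      vertex 24.0 0.0 9.0
    endloop
  endfacet
endsolid part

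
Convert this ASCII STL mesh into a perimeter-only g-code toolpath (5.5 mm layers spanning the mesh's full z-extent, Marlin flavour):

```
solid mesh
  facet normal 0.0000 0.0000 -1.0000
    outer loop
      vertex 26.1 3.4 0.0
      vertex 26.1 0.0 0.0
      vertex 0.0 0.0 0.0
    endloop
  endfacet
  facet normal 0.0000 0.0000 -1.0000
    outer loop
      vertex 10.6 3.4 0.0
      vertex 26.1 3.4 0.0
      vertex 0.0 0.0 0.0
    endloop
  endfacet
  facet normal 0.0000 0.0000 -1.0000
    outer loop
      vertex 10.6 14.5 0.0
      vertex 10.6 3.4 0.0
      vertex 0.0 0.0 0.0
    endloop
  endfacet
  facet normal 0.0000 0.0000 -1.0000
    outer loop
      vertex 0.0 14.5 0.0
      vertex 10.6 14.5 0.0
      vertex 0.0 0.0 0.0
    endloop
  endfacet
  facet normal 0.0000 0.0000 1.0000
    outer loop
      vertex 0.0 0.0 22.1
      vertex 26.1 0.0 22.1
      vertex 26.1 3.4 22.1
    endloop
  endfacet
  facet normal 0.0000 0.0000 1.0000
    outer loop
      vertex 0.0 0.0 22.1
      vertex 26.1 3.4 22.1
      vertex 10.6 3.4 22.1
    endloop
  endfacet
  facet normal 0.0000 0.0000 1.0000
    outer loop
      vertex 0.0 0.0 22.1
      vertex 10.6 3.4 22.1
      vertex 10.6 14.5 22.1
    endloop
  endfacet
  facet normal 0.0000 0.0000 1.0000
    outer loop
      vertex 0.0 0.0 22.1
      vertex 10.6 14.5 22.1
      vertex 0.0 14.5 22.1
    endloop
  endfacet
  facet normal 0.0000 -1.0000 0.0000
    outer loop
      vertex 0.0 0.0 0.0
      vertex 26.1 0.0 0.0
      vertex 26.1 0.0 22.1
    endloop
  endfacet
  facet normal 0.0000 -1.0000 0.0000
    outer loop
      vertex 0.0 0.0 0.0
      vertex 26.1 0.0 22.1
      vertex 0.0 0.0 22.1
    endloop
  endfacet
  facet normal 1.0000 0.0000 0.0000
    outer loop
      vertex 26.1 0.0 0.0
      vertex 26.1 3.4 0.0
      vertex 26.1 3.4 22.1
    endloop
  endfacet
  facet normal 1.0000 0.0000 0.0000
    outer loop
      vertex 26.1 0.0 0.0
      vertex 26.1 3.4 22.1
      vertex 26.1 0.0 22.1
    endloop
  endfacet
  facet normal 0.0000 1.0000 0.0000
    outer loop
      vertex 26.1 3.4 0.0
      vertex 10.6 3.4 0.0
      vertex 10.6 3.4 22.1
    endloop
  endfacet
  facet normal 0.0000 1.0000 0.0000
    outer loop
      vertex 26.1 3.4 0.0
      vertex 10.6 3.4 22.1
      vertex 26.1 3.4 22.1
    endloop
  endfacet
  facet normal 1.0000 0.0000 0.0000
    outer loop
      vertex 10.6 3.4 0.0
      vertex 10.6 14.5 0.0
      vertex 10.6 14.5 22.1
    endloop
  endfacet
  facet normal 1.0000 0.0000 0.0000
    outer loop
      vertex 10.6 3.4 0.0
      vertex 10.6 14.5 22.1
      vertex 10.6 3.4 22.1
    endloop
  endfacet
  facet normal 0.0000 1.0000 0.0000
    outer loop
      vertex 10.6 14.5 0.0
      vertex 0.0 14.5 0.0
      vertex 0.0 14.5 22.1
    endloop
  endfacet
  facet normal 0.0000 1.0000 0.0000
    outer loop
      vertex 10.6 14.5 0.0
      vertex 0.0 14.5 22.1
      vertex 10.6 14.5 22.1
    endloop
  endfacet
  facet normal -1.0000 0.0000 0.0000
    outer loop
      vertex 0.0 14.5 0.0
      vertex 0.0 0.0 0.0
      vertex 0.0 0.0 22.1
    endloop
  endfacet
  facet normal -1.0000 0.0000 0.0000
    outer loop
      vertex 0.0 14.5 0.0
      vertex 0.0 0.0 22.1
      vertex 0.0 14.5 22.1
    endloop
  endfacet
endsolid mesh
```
; perimeter-only toolpath
G21 ; units = mm
G90 ; absolute positioning
G28 ; home
; layer 1
G0 Z5.5
G0 X0.0 Y0.0
G1 X26.1 Y0.0
G1 X26.1 Y3.4
G1 X10.6 Y3.4
G1 X10.6 Y14.5
G1 X0.0 Y14.5
G1 X0.0 Y0.0
; layer 2
G0 Z11.1
G0 X0.0 Y0.0
G1 X26.1 Y0.0
G1 X26.1 Y3.4
G1 X10.6 Y3.4
G1 X10.6 Y14.5
G1 X0.0 Y14.5
G1 X0.0 Y0.0
; layer 3
G0 Z16.6
G0 X0.0 Y0.0
G1 X26.1 Y0.0
G1 X26.1 Y3.4
G1 X10.6 Y3.4
G1 X10.6 Y14.5
G1 X0.0 Y14.5
G1 X0.0 Y0.0
; layer 4
G0 Z22.1
G0 X0.0 Y0.0
G1 X26.1 Y0.0
G1 X26.1 Y3.4
G1 X10.6 Y3.4
G1 X10.6 Y14.5
G1 X0.0 Y14.5
G1 X0.0 Y0.0
M2 ; end

The solid is an L-shaped prism: outer 26.1 × 14.5 mm, arm thicknesses ≈ 3.4 mm (horizontal) and 10.6 mm (vertical), extruded 22.1 mm in z. Slicing at Δz = 5.5 mm — 4 equal slices spanning the solid's height, so layer i sits at z = i·h/4 — gives 4 non-empty perimeters. Each is a 6-segment closed polygon; G0 lifts to the layer z and rapids to the start vertex, then G1 traces the edges.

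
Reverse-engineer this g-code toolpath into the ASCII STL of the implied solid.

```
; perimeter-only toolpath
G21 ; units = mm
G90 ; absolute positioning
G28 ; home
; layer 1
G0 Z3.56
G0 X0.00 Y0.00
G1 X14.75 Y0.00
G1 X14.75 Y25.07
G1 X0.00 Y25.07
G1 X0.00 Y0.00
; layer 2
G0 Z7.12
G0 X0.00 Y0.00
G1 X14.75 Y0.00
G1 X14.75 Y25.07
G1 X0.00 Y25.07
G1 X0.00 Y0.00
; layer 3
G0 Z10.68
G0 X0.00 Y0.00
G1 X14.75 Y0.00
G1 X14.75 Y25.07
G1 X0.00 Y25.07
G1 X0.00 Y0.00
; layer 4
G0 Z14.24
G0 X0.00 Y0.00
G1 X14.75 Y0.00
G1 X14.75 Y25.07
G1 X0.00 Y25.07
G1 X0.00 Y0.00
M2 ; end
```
solid part
  facet normal 0.0000 0.0000 -1.0000
    outer loop
      vertex 14.75 25.07 0.00
      vertex 14.75 0.00 0.00
      vertex 0.00 0.00 0.00
    endloop
  endfacet
  facet normal 0.0000 0.0000 -1.0000
    outer loop
      vertex 0.00 25.07 0.00
      vertex 14.75 25.07 0.00
      vertex 0.00 0.00 0.00
    endloop
  endfacet
  facet normal 0.0000 0.0000 1.0000
    outer loop
      vertex 0.00 0.00 14.24
      vertex 14.75 0.00 14.24
      vertex 14.75 25.07 14.24
    endloop
  endfacet
  facet normal 0.0000 0.0000 1.0000
    outer loop
      vertex 0.00 0.00 14.24
      vertex 14.75 25.07 14.24
      vertex 0.00 25.07 14.24
    endloop
  endfacet
  facet normal 0.0000 -1.0000 0.0000
    outer loop
      vertex 0.00 0.00 0.00
      vertex 14.75 0.00 0.00
      vertex 14.75 0.00 14.24
    endloop
  endfacet
  facet normal 0.0000 -1.0000 0.0000
    outer loop
      vertex 0.00 0.00 0.00
      vertex 14.75 0.00 14.24
      vertex 0.00 0.00 14.24
    endloop
  endfacet
  facet normal 0.0000 1.0000 0.0000
    outer loop
      vertex 14.75 25.07 14.24
      vertex 14.75 25.07 0.00
      vertex 0.00 25.07 0.00
    endloop
  endfacet
  facet normal 0.0000 1.0000 0.0000
    outer loop
      vertex 0.00 25.07 14.24
      vertex 14.75 25.07 14.24
      vertex 0.00 25.07 0.00
    endloop
  endfacet
  facet normal -1.0000 0.0000 0.0000
    outer loop
      vertex 0.00 25.07 14.24
      vertex 0.00 25.07 0.00
      vertex 0.00 0.00 0.00
    endloop
  endfacet
  facet normal -1.0000 0.0000 0.0000
    outer loop
      vertex 0.00 0.00 14.24
      vertex 0.00 25.07 14.24
      vertex 0.00 0.00 0.00
    endloop
  endfacet
  facet normal 1.0000 0.0000 0.0000
    outer loop
      vertex 14.75 0.00 0.00
      vertex 14.75 25.07 0.00
      vertex 14.75 25.07 14.24
    endloop
  endfacet
  facet normal 1.0000 0.0000 0.0000
    outer loop
      vertex 14.75 0.00 0.00
      vertex 14.75 25.07 14.24
      vertex 14.75 0.00 14.24
    endloop
  endfacet
endsolid part

The G0 Z moves step by Δz≈3.56 mm. Every layer's G1 loop is the same polygon, so the solid is a straight extrusion of it from z=0 to z≈14.2. Closing with flat bottom and top caps and triangulating gives 12 facets — a rectangular box, roughly 14.8 × 25.1 mm footprint and 14.2 mm tall.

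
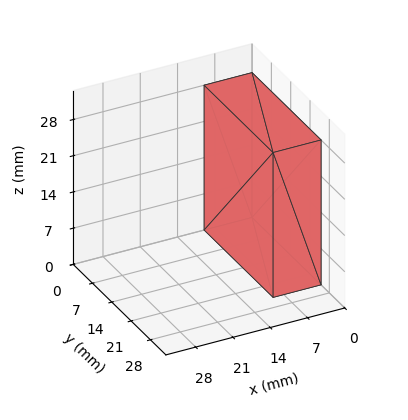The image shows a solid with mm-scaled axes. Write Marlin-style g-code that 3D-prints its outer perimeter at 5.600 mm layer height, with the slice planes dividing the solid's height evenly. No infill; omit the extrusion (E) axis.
Reading the render: the shape is a rectangular box, roughly 9 × 25 mm footprint and 28 mm tall (dimensions read to the nearest mm from the axis ticks). For the g-code, the solid's height is divided into equal slices at the stated Δz and each level perimeter traced with G1 moves after a G0 lift.

; perimeter-only toolpath
G21 ; units = mm
G90 ; absolute positioning
G28 ; home
; layer 1
G0 Z5.600
G0 X0.000 Y0.000
G1 X9.000 Y0.000
G1 X9.000 Y25.000
G1 X0.000 Y25.000
G1 X0.000 Y0.000
; layer 2
G0 Z11.200
G0 X0.000 Y0.000
G1 X9.000 Y0.000
G1 X9.000 Y25.000
G1 X0.000 Y25.000
G1 X0.000 Y0.000
; layer 3
G0 Z16.800
G0 X0.000 Y0.000
G1 X9.000 Y0.000
G1 X9.000 Y25.000
G1 X0.000 Y25.000
G1 X0.000 Y0.000
; layer 4
G0 Z22.400
G0 X0.000 Y0.000
G1 X9.000 Y0.000
G1 X9.000 Y25.000
G1 X0.000 Y25.000
G1 X0.000 Y0.000
; layer 5
G0 Z28.000
G0 X0.000 Y0.000
G1 X9.000 Y0.000
G1 X9.000 Y25.000
G1 X0.000 Y25.000
G1 X0.000 Y0.000
M2 ; end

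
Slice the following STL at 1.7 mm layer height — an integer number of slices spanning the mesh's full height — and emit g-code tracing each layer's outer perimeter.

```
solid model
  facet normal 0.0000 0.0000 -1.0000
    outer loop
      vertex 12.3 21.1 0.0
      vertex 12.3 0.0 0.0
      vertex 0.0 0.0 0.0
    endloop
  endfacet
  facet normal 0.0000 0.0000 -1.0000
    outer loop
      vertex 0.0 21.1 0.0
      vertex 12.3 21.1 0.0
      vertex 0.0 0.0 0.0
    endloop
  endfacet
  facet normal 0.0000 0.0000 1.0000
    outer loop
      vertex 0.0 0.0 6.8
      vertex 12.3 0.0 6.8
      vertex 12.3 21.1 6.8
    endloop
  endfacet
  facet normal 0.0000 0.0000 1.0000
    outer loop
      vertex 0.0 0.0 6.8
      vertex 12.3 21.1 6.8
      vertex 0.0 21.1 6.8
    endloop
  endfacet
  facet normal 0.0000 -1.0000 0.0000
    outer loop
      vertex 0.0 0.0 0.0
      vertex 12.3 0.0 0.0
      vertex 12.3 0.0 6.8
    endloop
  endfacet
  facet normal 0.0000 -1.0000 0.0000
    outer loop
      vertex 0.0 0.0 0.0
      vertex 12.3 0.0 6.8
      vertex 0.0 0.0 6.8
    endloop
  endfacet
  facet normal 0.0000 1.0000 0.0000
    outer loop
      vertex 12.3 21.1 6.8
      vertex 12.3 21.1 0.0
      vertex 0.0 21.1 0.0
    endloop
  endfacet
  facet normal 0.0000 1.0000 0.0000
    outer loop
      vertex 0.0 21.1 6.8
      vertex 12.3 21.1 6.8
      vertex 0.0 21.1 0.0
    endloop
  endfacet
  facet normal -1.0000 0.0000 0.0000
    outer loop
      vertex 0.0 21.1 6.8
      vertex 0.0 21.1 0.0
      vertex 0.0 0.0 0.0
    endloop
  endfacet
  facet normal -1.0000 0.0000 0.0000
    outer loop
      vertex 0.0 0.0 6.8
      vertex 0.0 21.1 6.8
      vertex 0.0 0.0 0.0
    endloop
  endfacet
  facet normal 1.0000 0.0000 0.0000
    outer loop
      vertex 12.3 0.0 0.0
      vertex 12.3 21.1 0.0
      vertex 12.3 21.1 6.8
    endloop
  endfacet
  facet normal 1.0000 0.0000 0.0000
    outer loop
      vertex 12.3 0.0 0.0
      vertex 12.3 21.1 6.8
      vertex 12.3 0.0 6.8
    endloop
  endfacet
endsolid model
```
; perimeter-only toolpath
G21 ; units = mm
G90 ; absolute positioning
G28 ; home
; layer 1
G0 Z1.7
G0 X0.0 Y0.0
G1 X12.3 Y0.0
G1 X12.3 Y21.1
G1 X0.0 Y21.1
G1 X0.0 Y0.0
; layer 2
G0 Z3.4
G0 X0.0 Y0.0
G1 X12.3 Y0.0
G1 X12.3 Y21.1
G1 X0.0 Y21.1
G1 X0.0 Y0.0
; layer 3
G0 Z5.1
G0 X0.0 Y0.0
G1 X12.3 Y0.0
G1 X12.3 Y21.1
G1 X0.0 Y21.1
G1 X0.0 Y0.0
; layer 4
G0 Z6.8
G0 X0.0 Y0.0
G1 X12.3 Y0.0
G1 X12.3 Y21.1
G1 X0.0 Y21.1
G1 X0.0 Y0.0
M2 ; end

The solid is a rectangular box, roughly 12.3 × 21.1 mm footprint and 6.8 mm tall. Slicing at Δz = 1.7 mm — 4 equal slices spanning the solid's height, so layer i sits at z = i·h/4 — gives 4 non-empty perimeters. Each is a 4-segment closed polygon; G0 lifts to the layer z and rapids to the start vertex, then G1 traces the edges.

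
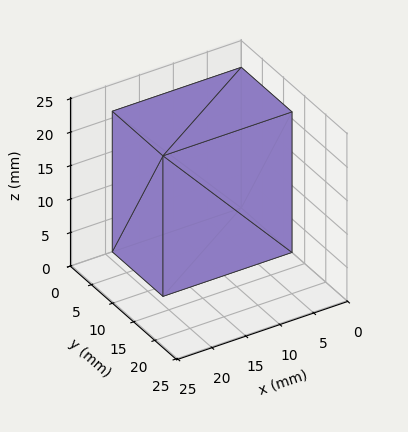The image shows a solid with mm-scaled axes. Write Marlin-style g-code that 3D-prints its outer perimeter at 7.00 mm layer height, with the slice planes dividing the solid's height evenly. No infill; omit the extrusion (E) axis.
Reading the render: the shape is a rectangular box, roughly 19 × 12 mm footprint and 21 mm tall (dimensions read to the nearest mm from the axis ticks). For the g-code, the solid's height is divided into equal slices at the stated Δz and each level perimeter traced with G1 moves after a G0 lift.

; perimeter-only toolpath
G21 ; units = mm
G90 ; absolute positioning
G28 ; home
; layer 1
G0 Z7.00
G0 X0.00 Y0.00
G1 X19.00 Y0.00
G1 X19.00 Y12.00
G1 X0.00 Y12.00
G1 X0.00 Y0.00
; layer 2
G0 Z14.00
G0 X0.00 Y0.00
G1 X19.00 Y0.00
G1 X19.00 Y12.00
G1 X0.00 Y12.00
G1 X0.00 Y0.00
; layer 3
G0 Z21.00
G0 X0.00 Y0.00
G1 X19.00 Y0.00
G1 X19.00 Y12.00
G1 X0.00 Y12.00
G1 X0.00 Y0.00
M2 ; end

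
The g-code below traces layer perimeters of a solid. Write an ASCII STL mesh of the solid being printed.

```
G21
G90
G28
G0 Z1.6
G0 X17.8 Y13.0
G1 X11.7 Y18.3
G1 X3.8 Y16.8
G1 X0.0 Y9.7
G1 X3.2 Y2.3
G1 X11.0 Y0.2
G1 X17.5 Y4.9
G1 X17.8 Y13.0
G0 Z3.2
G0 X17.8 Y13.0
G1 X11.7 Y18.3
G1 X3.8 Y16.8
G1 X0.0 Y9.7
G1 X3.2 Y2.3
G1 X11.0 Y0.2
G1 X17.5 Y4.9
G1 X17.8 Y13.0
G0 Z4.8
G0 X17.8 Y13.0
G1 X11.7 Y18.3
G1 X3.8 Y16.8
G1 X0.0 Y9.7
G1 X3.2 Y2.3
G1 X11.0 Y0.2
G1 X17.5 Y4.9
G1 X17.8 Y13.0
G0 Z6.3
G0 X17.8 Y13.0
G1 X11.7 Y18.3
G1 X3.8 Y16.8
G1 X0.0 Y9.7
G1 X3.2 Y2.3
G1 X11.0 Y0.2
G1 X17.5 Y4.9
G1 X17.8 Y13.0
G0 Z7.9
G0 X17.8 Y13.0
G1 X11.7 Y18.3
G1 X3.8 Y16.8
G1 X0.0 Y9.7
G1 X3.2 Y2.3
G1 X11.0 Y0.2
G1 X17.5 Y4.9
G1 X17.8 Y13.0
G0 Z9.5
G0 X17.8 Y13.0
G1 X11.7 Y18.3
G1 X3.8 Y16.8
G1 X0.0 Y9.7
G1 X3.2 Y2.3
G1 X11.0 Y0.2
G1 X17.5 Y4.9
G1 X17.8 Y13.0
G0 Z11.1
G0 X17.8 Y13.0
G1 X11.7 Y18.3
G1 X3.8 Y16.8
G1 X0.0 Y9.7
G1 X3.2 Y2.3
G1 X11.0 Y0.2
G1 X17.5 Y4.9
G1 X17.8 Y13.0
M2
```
solid part
  facet normal 0.0000 0.0000 -1.0000
    outer loop
      vertex 3.8 16.8 0.0
      vertex 11.7 18.3 0.0
      vertex 17.8 13.0 0.0
    endloop
  endfacet
  facet normal 0.0000 0.0000 -1.0000
    outer loop
      vertex 0.0 9.7 0.0
      vertex 3.8 16.8 0.0
      vertex 17.8 13.0 0.0
    endloop
  endfacet
  facet normal 0.0000 0.0000 -1.0000
    outer loop
      vertex 3.2 2.3 0.0
      vertex 0.0 9.7 0.0
      vertex 17.8 13.0 0.0
    endloop
  endfacet
  facet normal 0.0000 0.0000 -1.0000
    outer loop
      vertex 11.0 0.2 0.0
      vertex 3.2 2.3 0.0
      vertex 17.8 13.0 0.0
    endloop
  endfacet
  facet normal 0.0000 0.0000 -1.0000
    outer loop
      vertex 17.5 4.9 0.0
      vertex 11.0 0.2 0.0
      vertex 17.8 13.0 0.0
    endloop
  endfacet
  facet normal 0.0000 0.0000 1.0000
    outer loop
      vertex 17.8 13.0 11.1
      vertex 11.7 18.3 11.1
      vertex 3.8 16.8 11.1
    endloop
  endfacet
  facet normal 0.0000 0.0000 1.0000
    outer loop
      vertex 17.8 13.0 11.1
      vertex 3.8 16.8 11.1
      vertex 0.0 9.7 11.1
    endloop
  endfacet
  facet normal 0.0000 0.0000 1.0000
    outer loop
      vertex 17.8 13.0 11.1
      vertex 0.0 9.7 11.1
      vertex 3.2 2.3 11.1
    endloop
  endfacet
  facet normal 0.0000 0.0000 1.0000
    outer loop
      vertex 17.8 13.0 11.1
      vertex 3.2 2.3 11.1
      vertex 11.0 0.2 11.1
    endloop
  endfacet
  facet normal 0.0000 0.0000 1.0000
    outer loop
      vertex 17.8 13.0 11.1
      vertex 11.0 0.2 11.1
      vertex 17.5 4.9 11.1
    endloop
  endfacet
  facet normal 0.6559 0.7549 0.0000
    outer loop
      vertex 17.8 13.0 0.0
      vertex 11.7 18.3 0.0
      vertex 11.7 18.3 11.1
    endloop
  endfacet
  facet normal 0.6559 0.7549 0.0000
    outer loop
      vertex 17.8 13.0 0.0
      vertex 11.7 18.3 11.1
      vertex 17.8 13.0 11.1
    endloop
  endfacet
  facet normal -0.1865 0.9824 0.0000
    outer loop
      vertex 11.7 18.3 0.0
      vertex 3.8 16.8 0.0
      vertex 3.8 16.8 11.1
    endloop
  endfacet
  facet normal -0.1865 0.9824 0.0000
    outer loop
      vertex 11.7 18.3 0.0
      vertex 3.8 16.8 11.1
      vertex 11.7 18.3 11.1
    endloop
  endfacet
  facet normal -0.8817 0.4719 0.0000
    outer loop
      vertex 3.8 16.8 0.0
      vertex 0.0 9.7 0.0
      vertex 0.0 9.7 11.1
    endloop
  endfacet
  facet normal -0.8817 0.4719 0.0000
    outer loop
      vertex 3.8 16.8 0.0
      vertex 0.0 9.7 11.1
      vertex 3.8 16.8 11.1
    endloop
  endfacet
  facet normal -0.9179 -0.3969 0.0000
    outer loop
      vertex 0.0 9.7 0.0
      vertex 3.2 2.3 0.0
      vertex 3.2 2.3 11.1
    endloop
  endfacet
  facet normal -0.9179 -0.3969 0.0000
    outer loop
      vertex 0.0 9.7 0.0
      vertex 3.2 2.3 11.1
      vertex 0.0 9.7 11.1
    endloop
  endfacet
  facet normal -0.2600 -0.9656 0.0000
    outer loop
      vertex 3.2 2.3 0.0
      vertex 11.0 0.2 0.0
      vertex 11.0 0.2 11.1
    endloop
  endfacet
  facet normal -0.2600 -0.9656 0.0000
    outer loop
      vertex 3.2 2.3 0.0
      vertex 11.0 0.2 11.1
      vertex 3.2 2.3 11.1
    endloop
  endfacet
  facet normal 0.5859 -0.8104 0.0000
    outer loop
      vertex 11.0 0.2 0.0
      vertex 17.5 4.9 0.0
      vertex 17.5 4.9 11.1
    endloop
  endfacet
  facet normal 0.5859 -0.8104 0.0000
    outer loop
      vertex 11.0 0.2 0.0
      vertex 17.5 4.9 11.1
      vertex 11.0 0.2 11.1
    endloop
  endfacet
  facet normal 0.9993 -0.0370 0.0000
    outer loop
      vertex 17.5 4.9 0.0
      vertex 17.8 13.0 0.0
      vertex 17.8 13.0 11.1
    endloop
  endfacet
  facet normal 0.9993 -0.0370 0.0000
    outer loop
      vertex 17.5 4.9 0.0
      vertex 17.8 13.0 11.1
      vertex 17.5 4.9 11.1
    endloop
  endfacet
endsolid part

The G0 Z moves step by Δz≈1.6 mm. Every layer's G1 loop is the same polygon, so the solid is a straight extrusion of it from z=0 to z≈11.1. Closing with flat bottom and top caps and triangulating gives 24 facets — a regular 7-sided prism (a cylinder approximated with 7 flat sides), circumscribed radius ≈ 9.3 mm, height ≈ 11.1 mm.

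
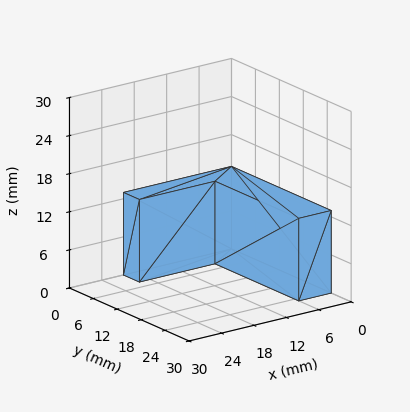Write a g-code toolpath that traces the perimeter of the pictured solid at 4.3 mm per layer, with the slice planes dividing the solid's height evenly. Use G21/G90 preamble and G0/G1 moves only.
Reading the render: the shape is an L-shaped prism: outer 20 × 25 mm, arm thicknesses ≈ 4 mm (horizontal) and 6 mm (vertical), extruded 13 mm in z (dimensions read to the nearest mm from the axis ticks). For the g-code, the solid's height is divided into equal slices at the stated Δz and each level perimeter traced with G1 moves after a G0 lift.

; perimeter-only toolpath
G21 ; units = mm
G90 ; absolute positioning
G28 ; home
; layer 1
G0 Z4.3
G0 X0.0 Y0.0
G1 X20.0 Y0.0
G1 X20.0 Y4.0
G1 X6.0 Y4.0
G1 X6.0 Y25.0
G1 X0.0 Y25.0
G1 X0.0 Y0.0
; layer 2
G0 Z8.7
G0 X0.0 Y0.0
G1 X20.0 Y0.0
G1 X20.0 Y4.0
G1 X6.0 Y4.0
G1 X6.0 Y25.0
G1 X0.0 Y25.0
G1 X0.0 Y0.0
; layer 3
G0 Z13.0
G0 X0.0 Y0.0
G1 X20.0 Y0.0
G1 X20.0 Y4.0
G1 X6.0 Y4.0
G1 X6.0 Y25.0
G1 X0.0 Y25.0
G1 X0.0 Y0.0
M2 ; end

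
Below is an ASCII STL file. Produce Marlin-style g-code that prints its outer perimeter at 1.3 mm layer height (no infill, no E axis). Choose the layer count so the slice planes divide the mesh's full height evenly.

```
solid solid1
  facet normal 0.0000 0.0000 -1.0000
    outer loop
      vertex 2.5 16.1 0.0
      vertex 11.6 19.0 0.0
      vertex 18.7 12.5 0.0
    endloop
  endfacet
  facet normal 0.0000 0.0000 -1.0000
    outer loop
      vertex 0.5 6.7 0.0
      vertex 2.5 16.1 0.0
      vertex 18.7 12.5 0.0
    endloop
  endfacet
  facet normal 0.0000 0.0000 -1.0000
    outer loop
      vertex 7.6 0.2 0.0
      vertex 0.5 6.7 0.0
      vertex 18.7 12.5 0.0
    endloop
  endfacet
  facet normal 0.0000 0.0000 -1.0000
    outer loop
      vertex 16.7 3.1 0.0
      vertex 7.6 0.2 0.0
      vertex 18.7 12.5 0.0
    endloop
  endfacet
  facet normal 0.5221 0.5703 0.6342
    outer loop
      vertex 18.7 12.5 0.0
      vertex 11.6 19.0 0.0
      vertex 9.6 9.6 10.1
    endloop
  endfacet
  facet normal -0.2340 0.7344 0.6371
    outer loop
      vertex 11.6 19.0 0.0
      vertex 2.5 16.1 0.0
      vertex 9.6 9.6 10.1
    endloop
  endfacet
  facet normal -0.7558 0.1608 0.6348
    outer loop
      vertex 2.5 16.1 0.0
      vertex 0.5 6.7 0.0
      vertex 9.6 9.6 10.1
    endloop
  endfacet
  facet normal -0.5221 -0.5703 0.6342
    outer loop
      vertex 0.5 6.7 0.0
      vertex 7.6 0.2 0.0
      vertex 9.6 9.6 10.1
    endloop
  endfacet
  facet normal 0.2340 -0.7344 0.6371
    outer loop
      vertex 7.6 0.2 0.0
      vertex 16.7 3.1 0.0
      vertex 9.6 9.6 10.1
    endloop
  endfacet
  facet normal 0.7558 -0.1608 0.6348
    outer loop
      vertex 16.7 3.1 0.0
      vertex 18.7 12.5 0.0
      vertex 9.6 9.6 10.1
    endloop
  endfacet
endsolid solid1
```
; perimeter-only toolpath
G21 ; units = mm
G90 ; absolute positioning
G28 ; home
; layer 1
G0 Z1.3
G0 X17.6 Y12.1
G1 X11.3 Y17.8
G1 X3.4 Y15.3
G1 X1.6 Y7.1
G1 X7.8 Y1.4
G1 X15.8 Y3.9
G1 X17.6 Y12.1
; layer 2
G0 Z2.5
G0 X16.4 Y11.8
G1 X11.1 Y16.6
G1 X4.3 Y14.5
G1 X2.8 Y7.4
G1 X8.1 Y2.5
G1 X14.9 Y4.7
G1 X16.4 Y11.8
; layer 3
G0 Z3.8
G0 X15.3 Y11.4
G1 X10.8 Y15.5
G1 X5.2 Y13.7
G1 X3.9 Y7.8
G1 X8.3 Y3.7
G1 X14.0 Y5.5
G1 X15.3 Y11.4
; layer 4
G0 Z5.0
G0 X14.1 Y11.1
G1 X10.6 Y14.3
G1 X6.0 Y12.9
G1 X5.0 Y8.2
G1 X8.6 Y4.9
G1 X13.1 Y6.3
G1 X14.1 Y11.1
; layer 5
G0 Z6.3
G0 X13.0 Y10.7
G1 X10.3 Y13.1
G1 X6.9 Y12.0
G1 X6.2 Y8.5
G1 X8.8 Y6.1
G1 X12.3 Y7.2
G1 X13.0 Y10.7
; layer 6
G0 Z7.6
G0 X11.9 Y10.3
G1 X10.1 Y11.9
G1 X7.8 Y11.2
G1 X7.3 Y8.9
G1 X9.1 Y7.2
G1 X11.4 Y8.0
G1 X11.9 Y10.3
; layer 7
G0 Z8.8
G0 X10.7 Y10.0
G1 X9.8 Y10.8
G1 X8.7 Y10.4
G1 X8.5 Y9.2
G1 X9.3 Y8.4
G1 X10.5 Y8.8
G1 X10.7 Y10.0
M2 ; end

The solid is a regular 6-sided pyramid, base circumscribed radius ≈ 9.6 mm, apex at z ≈ 10.1 mm. Slicing at Δz = 1.3 mm — 8 equal slices spanning the solid's height, so layer i sits at z = i·h/8 — gives 7 non-empty perimeters. Each is a 6-segment closed polygon; G0 lifts to the layer z and rapids to the start vertex, then G1 traces the edges. The cross-section shrinks linearly with z (the slice at the apex is degenerate and omitted).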